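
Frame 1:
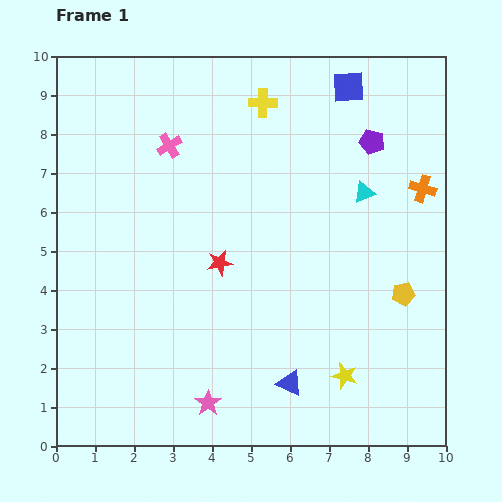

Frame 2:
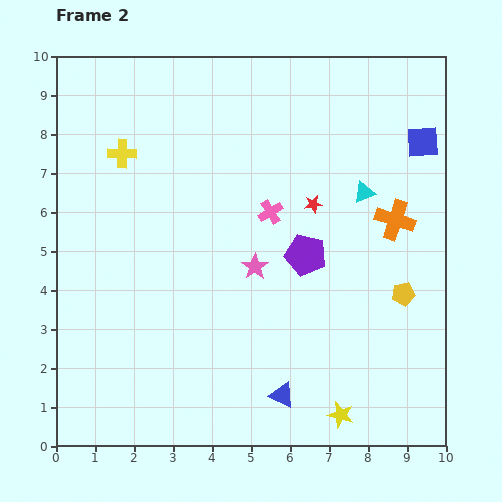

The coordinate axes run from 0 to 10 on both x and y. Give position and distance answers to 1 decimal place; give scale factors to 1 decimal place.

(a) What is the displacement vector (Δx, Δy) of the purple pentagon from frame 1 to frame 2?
(-1.7, -2.9)

The purple pentagon was at (8.1, 7.8) in frame 1 and (6.4, 4.9) in frame 2.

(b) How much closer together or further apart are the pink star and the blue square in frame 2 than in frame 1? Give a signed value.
-3.5

Distance in frame 1: 8.9. Distance in frame 2: 5.4.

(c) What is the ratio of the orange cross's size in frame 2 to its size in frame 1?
1.5×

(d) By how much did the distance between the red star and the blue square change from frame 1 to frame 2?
-2.4

Distance in frame 1: 5.6. Distance in frame 2: 3.2.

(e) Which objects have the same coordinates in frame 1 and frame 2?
the yellow pentagon, the cyan triangle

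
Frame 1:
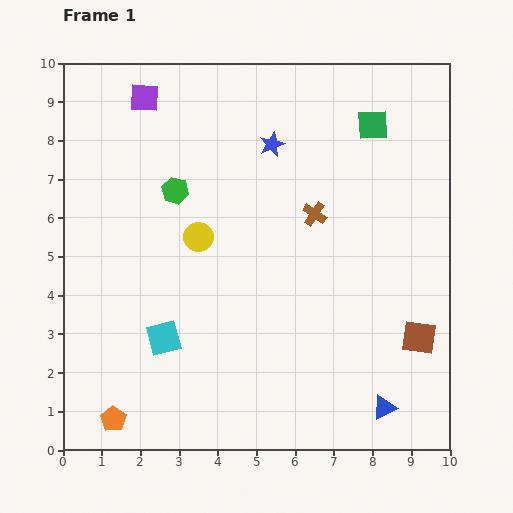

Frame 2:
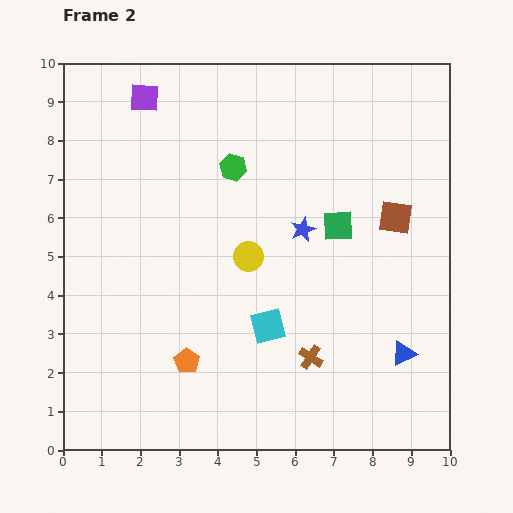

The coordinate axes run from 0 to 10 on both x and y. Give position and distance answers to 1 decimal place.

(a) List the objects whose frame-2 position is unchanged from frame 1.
the purple square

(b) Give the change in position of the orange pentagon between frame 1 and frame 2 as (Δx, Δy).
(1.9, 1.5)

The orange pentagon was at (1.3, 0.8) in frame 1 and (3.2, 2.3) in frame 2.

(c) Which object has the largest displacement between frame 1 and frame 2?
the brown cross

(moved 3.7; next 3.2)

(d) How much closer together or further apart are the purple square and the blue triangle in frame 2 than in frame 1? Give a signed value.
-0.7

Distance in frame 1: 10.1. Distance in frame 2: 9.4.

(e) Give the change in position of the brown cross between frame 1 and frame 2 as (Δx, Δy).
(-0.1, -3.7)

The brown cross was at (6.5, 6.1) in frame 1 and (6.4, 2.4) in frame 2.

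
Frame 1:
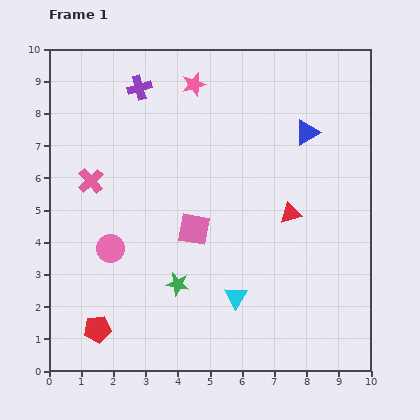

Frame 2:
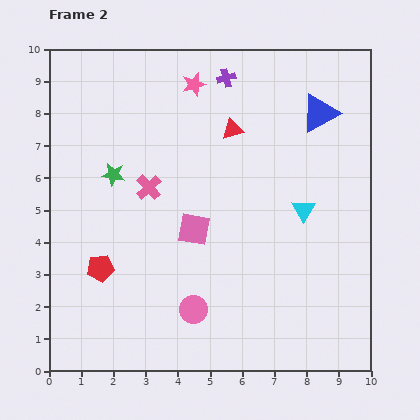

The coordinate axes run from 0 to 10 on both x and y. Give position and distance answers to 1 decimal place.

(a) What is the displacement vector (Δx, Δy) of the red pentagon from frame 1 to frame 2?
(0.1, 1.9)

The red pentagon was at (1.5, 1.3) in frame 1 and (1.6, 3.2) in frame 2.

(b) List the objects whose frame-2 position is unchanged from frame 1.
the pink square, the pink star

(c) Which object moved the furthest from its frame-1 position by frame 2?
the green star

(moved 3.9; next 3.4)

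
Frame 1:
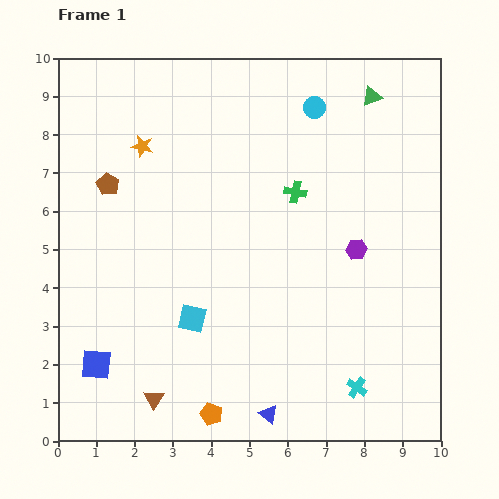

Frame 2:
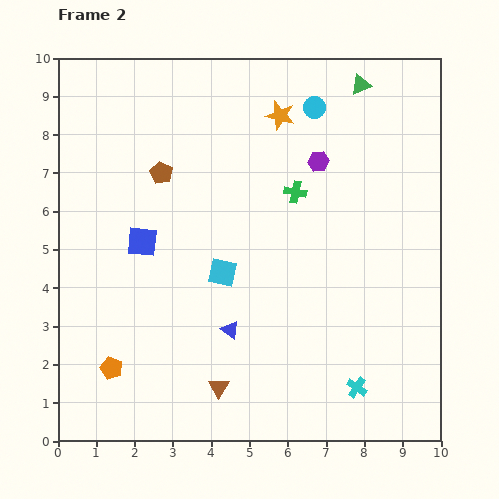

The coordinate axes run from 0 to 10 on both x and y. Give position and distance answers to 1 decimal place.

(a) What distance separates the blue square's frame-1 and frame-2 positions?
3.4

The blue square moved from (1.0, 2.0) to (2.2, 5.2), a distance of √(1.2² + 3.2²) ≈ 3.4.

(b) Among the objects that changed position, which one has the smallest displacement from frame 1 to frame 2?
the green triangle

(moved 0.4)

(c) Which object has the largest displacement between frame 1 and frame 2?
the orange star

(moved 3.7; next 3.4)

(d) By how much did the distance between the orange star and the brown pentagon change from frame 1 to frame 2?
+2.1

Distance in frame 1: 1.3. Distance in frame 2: 3.4.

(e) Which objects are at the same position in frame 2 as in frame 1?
the cyan cross, the green cross, the cyan circle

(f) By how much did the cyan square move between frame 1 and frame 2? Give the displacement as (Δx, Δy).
(0.8, 1.2)

The cyan square was at (3.5, 3.2) in frame 1 and (4.3, 4.4) in frame 2.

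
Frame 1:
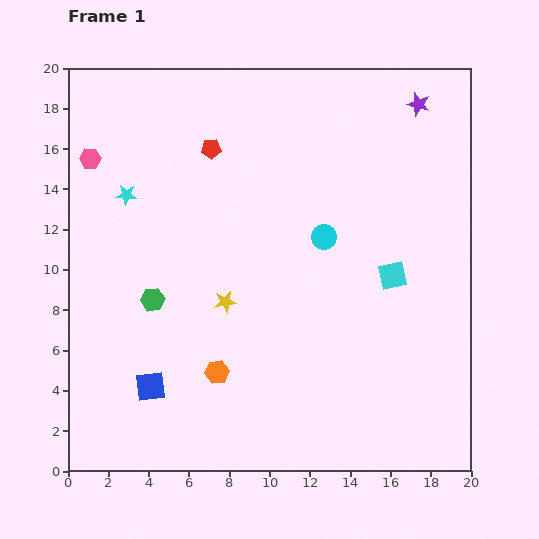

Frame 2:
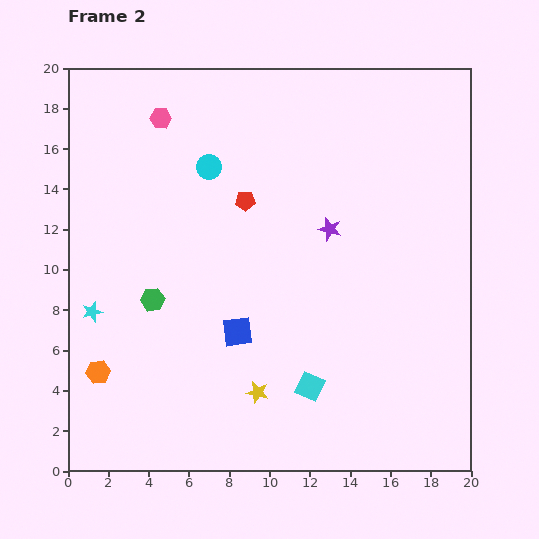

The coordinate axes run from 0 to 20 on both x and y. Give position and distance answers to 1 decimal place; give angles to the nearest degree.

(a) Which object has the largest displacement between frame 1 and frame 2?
the purple star

(moved 7.6; next 6.9)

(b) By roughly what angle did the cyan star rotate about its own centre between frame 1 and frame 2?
20° counter-clockwise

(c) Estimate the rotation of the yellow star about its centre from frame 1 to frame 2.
22° clockwise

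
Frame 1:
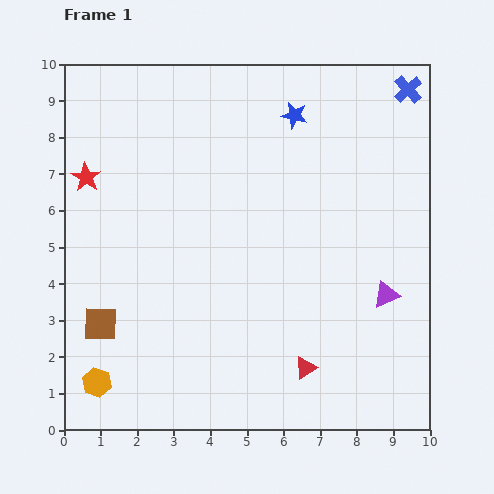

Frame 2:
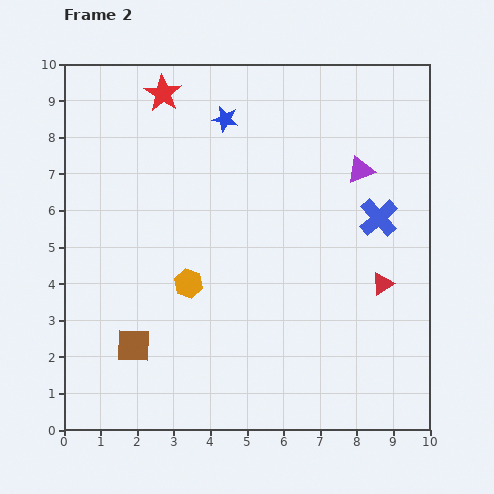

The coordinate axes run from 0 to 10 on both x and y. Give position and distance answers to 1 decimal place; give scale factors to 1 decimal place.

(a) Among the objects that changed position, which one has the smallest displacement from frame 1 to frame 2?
the brown square

(moved 1.1)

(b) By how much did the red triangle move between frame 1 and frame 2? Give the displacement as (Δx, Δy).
(2.1, 2.3)

The red triangle was at (6.6, 1.7) in frame 1 and (8.7, 4.0) in frame 2.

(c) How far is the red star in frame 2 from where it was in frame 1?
3.1

The red star moved from (0.6, 6.9) to (2.7, 9.2), a distance of √(2.1² + 2.3²) ≈ 3.1.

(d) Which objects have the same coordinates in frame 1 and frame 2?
none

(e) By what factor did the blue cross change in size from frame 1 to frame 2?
1.4×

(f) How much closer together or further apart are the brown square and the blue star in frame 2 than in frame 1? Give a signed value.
-1.1

Distance in frame 1: 7.8. Distance in frame 2: 6.7.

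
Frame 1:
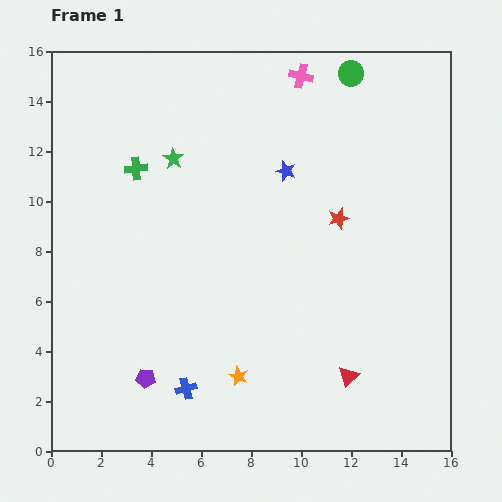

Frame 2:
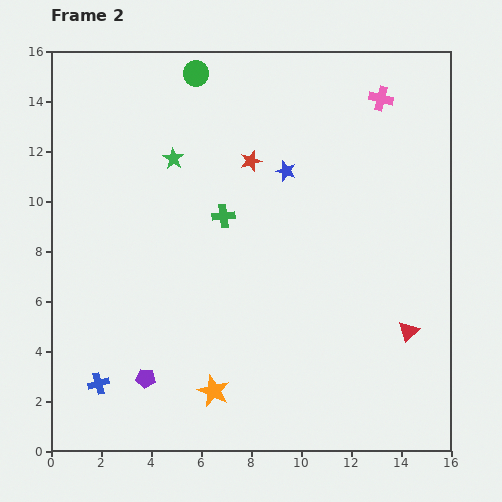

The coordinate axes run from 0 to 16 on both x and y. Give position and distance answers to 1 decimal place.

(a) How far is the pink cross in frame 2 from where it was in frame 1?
3.3

The pink cross moved from (10.0, 15.0) to (13.2, 14.1), a distance of √(3.2² + 0.9²) ≈ 3.3.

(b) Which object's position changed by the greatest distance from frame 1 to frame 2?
the green circle

(moved 6.2; next 4.2)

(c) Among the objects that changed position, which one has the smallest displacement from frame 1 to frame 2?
the orange star

(moved 1.2)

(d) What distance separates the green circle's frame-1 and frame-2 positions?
6.2

The green circle moved from (12.0, 15.1) to (5.8, 15.1), a distance of √(6.2² + 0.0²) ≈ 6.2.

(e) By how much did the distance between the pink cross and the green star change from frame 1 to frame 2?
+2.5

Distance in frame 1: 6.1. Distance in frame 2: 8.6.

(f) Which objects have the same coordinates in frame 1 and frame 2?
the purple pentagon, the green star, the blue star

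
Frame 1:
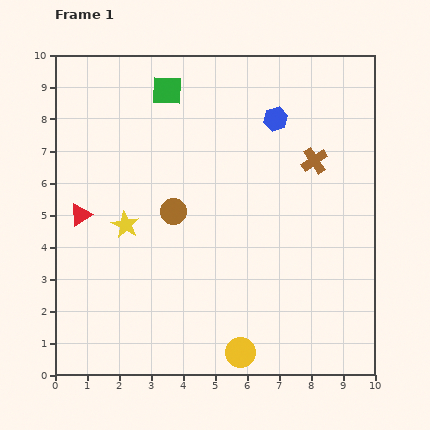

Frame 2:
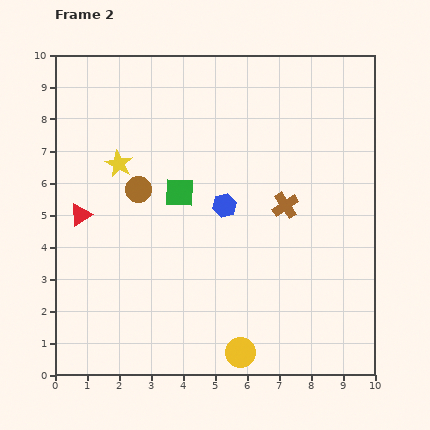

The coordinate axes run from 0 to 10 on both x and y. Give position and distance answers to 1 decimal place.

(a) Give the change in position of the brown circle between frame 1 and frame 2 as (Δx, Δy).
(-1.1, 0.7)

The brown circle was at (3.7, 5.1) in frame 1 and (2.6, 5.8) in frame 2.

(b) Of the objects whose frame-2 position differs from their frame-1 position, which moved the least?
the brown circle

(moved 1.3)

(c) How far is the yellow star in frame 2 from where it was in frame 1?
1.9

The yellow star moved from (2.2, 4.7) to (2.0, 6.6), a distance of √(0.2² + 1.9²) ≈ 1.9.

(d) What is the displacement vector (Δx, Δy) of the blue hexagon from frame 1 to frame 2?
(-1.6, -2.7)

The blue hexagon was at (6.9, 8.0) in frame 1 and (5.3, 5.3) in frame 2.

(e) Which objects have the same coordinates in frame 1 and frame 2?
the yellow circle, the red triangle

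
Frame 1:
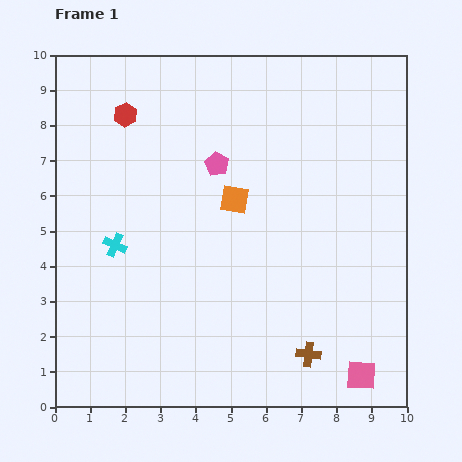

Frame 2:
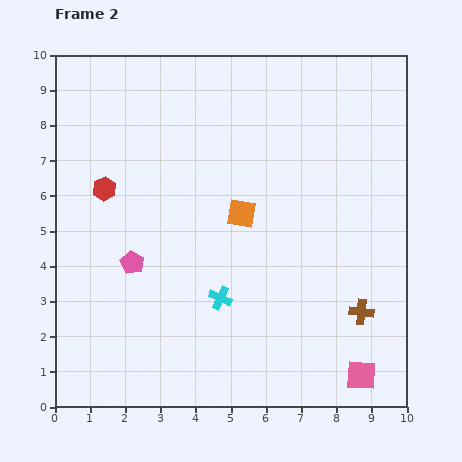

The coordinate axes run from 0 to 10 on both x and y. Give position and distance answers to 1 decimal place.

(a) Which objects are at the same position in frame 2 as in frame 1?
the pink square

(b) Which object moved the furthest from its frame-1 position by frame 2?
the pink pentagon

(moved 3.7; next 3.4)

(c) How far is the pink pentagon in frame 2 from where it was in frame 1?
3.7

The pink pentagon moved from (4.6, 6.9) to (2.2, 4.1), a distance of √(2.4² + 2.8²) ≈ 3.7.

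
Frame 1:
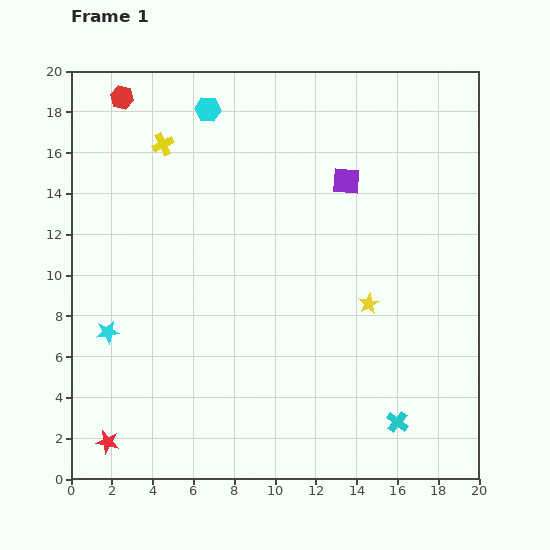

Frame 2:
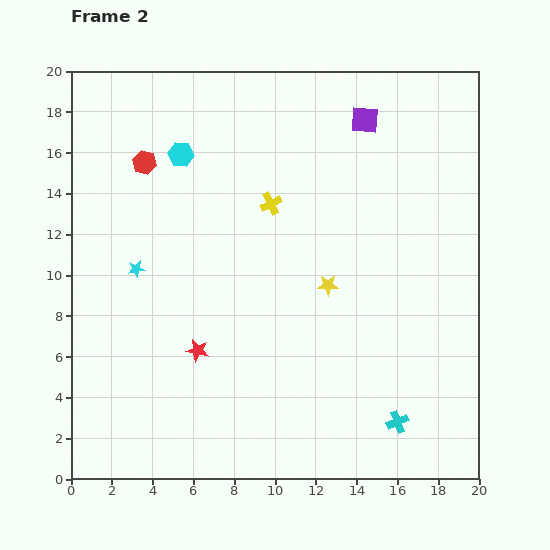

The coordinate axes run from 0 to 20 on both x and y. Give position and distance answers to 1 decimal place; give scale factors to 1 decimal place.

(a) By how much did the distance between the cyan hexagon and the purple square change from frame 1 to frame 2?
+1.6

Distance in frame 1: 7.6. Distance in frame 2: 9.2.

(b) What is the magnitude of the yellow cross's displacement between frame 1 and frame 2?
6.0

The yellow cross moved from (4.5, 16.4) to (9.8, 13.5), a distance of √(5.3² + 2.9²) ≈ 6.0.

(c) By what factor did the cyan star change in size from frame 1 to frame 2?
0.7×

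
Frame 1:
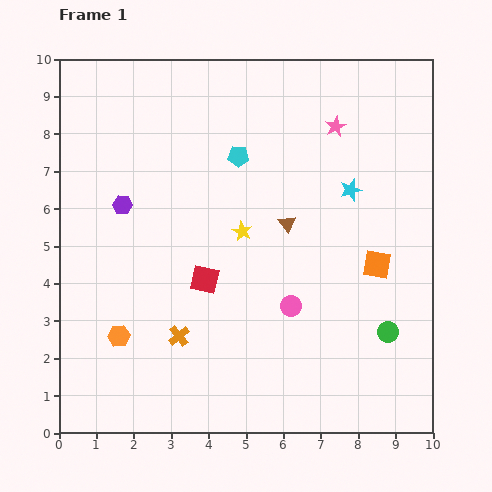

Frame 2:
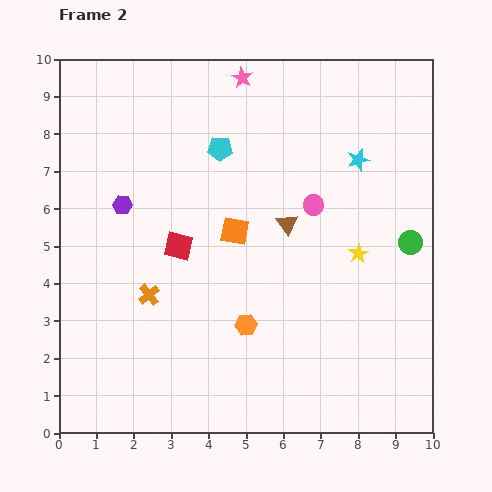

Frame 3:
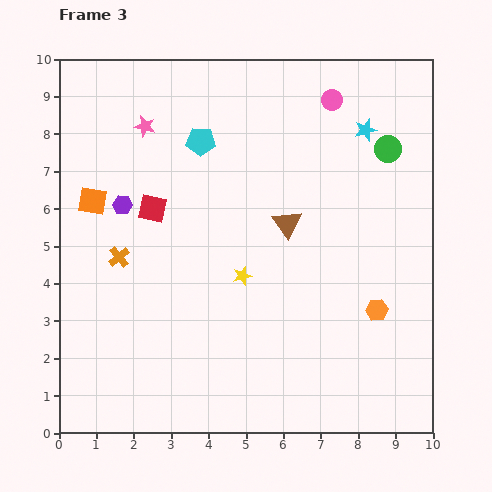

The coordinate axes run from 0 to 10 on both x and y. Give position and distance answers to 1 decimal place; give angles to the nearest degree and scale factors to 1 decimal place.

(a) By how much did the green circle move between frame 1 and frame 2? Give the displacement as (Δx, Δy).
(0.6, 2.4)

The green circle was at (8.8, 2.7) in frame 1 and (9.4, 5.1) in frame 2.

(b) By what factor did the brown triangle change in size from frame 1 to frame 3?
1.7×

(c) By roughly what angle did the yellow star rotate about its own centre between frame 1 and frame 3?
30° clockwise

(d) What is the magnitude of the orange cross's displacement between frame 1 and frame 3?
2.6

The orange cross moved from (3.2, 2.6) to (1.6, 4.7), a distance of √(1.6² + 2.1²) ≈ 2.6.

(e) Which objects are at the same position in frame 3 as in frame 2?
the brown triangle, the purple hexagon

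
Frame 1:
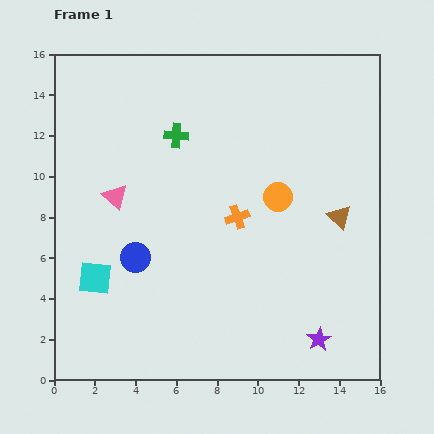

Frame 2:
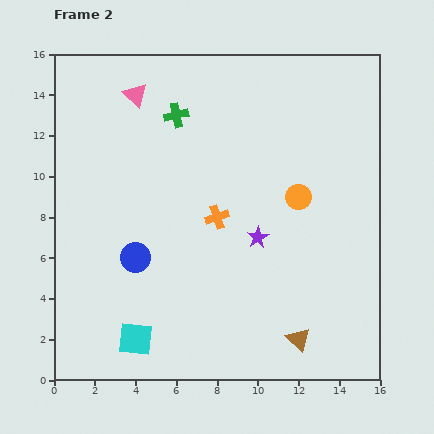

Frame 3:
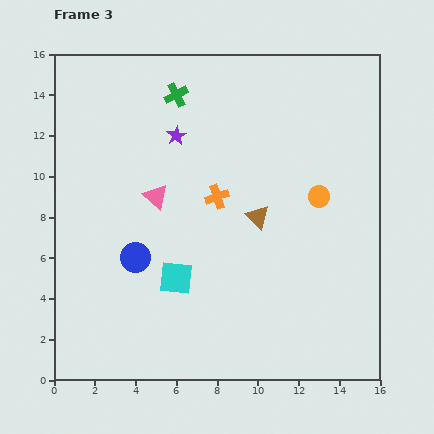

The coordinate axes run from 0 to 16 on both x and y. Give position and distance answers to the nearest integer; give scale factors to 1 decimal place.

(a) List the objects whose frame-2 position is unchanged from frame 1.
the blue circle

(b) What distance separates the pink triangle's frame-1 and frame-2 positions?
5

The pink triangle moved from (3, 9) to (4, 14), a distance of √(1² + 5²) ≈ 5.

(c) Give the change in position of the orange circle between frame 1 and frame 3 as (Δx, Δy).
(2, 0)

The orange circle was at (11, 9) in frame 1 and (13, 9) in frame 3.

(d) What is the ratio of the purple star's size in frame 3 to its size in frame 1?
0.8×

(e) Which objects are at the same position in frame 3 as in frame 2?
the blue circle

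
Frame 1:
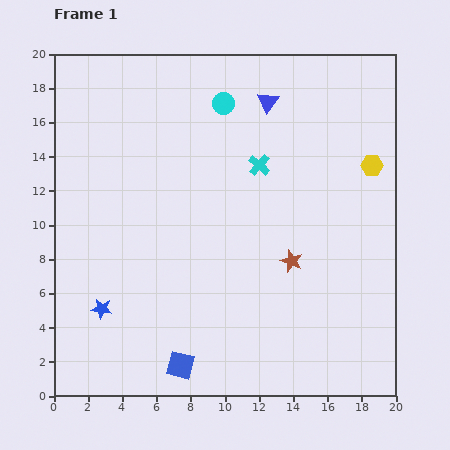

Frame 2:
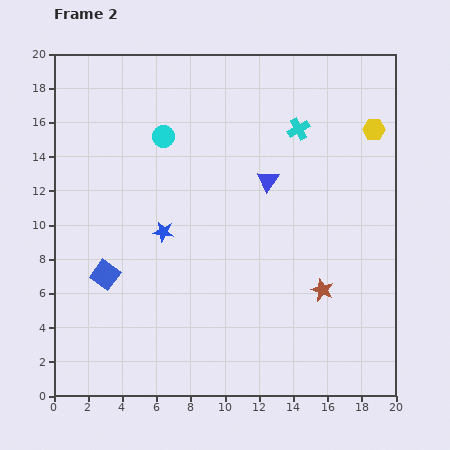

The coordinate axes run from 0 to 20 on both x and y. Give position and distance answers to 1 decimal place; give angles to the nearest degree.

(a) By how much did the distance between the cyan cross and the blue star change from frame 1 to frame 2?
-2.6

Distance in frame 1: 12.5. Distance in frame 2: 9.9.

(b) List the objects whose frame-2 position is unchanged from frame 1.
none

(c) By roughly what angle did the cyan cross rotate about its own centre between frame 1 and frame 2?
20° clockwise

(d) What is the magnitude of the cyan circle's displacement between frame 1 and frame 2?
4.0

The cyan circle moved from (9.9, 17.1) to (6.4, 15.2), a distance of √(3.5² + 1.9²) ≈ 4.0.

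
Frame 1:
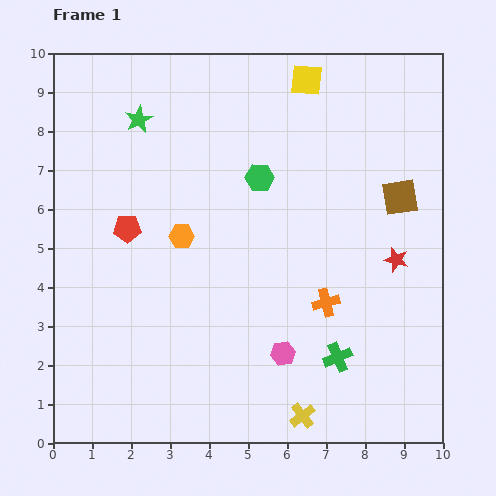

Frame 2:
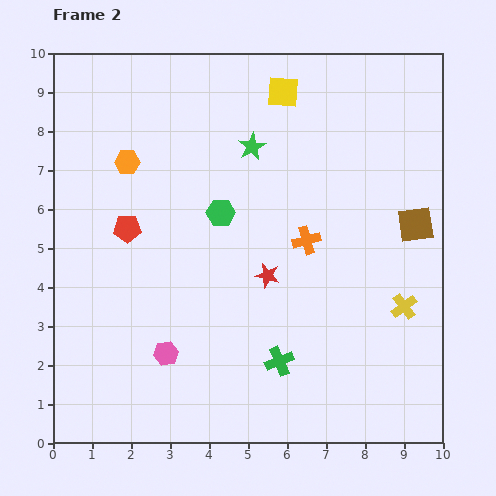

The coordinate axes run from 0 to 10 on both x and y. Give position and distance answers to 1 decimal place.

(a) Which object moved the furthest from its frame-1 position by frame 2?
the yellow cross

(moved 3.8; next 3.3)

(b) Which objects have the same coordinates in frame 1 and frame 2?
the red pentagon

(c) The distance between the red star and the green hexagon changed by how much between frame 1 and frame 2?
-2.1

Distance in frame 1: 4.1. Distance in frame 2: 2.0.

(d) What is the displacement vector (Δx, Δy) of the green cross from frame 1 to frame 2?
(-1.5, -0.1)

The green cross was at (7.3, 2.2) in frame 1 and (5.8, 2.1) in frame 2.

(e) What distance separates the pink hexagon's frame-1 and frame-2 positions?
3.0

The pink hexagon moved from (5.9, 2.3) to (2.9, 2.3), a distance of √(3.0² + 0.0²) ≈ 3.0.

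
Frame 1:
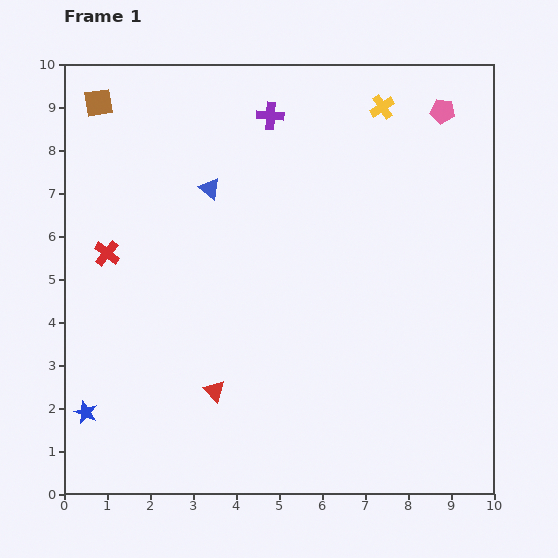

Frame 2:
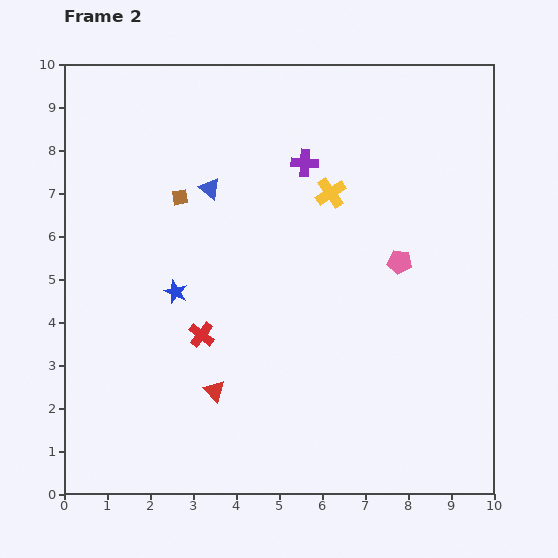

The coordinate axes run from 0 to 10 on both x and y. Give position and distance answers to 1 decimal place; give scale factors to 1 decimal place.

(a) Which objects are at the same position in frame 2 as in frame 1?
the blue triangle, the red triangle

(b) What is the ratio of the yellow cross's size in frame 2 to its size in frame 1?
1.3×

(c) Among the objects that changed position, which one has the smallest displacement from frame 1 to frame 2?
the purple cross

(moved 1.4)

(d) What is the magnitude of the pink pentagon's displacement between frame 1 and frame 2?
3.6

The pink pentagon moved from (8.8, 8.9) to (7.8, 5.4), a distance of √(1.0² + 3.5²) ≈ 3.6.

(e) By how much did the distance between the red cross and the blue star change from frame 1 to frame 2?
-2.5

Distance in frame 1: 3.7. Distance in frame 2: 1.2.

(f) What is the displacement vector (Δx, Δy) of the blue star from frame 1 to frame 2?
(2.1, 2.8)

The blue star was at (0.5, 1.9) in frame 1 and (2.6, 4.7) in frame 2.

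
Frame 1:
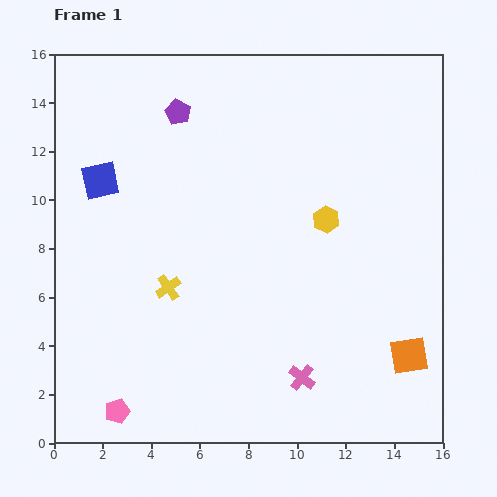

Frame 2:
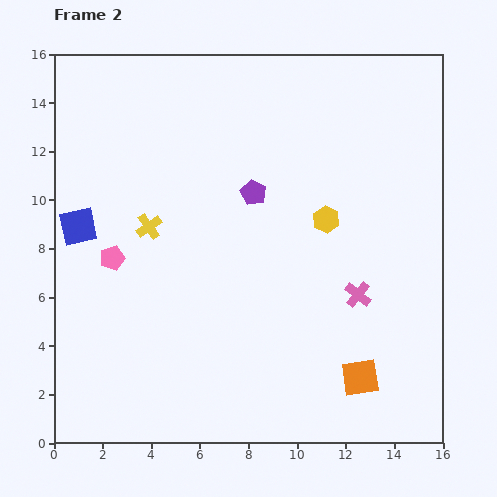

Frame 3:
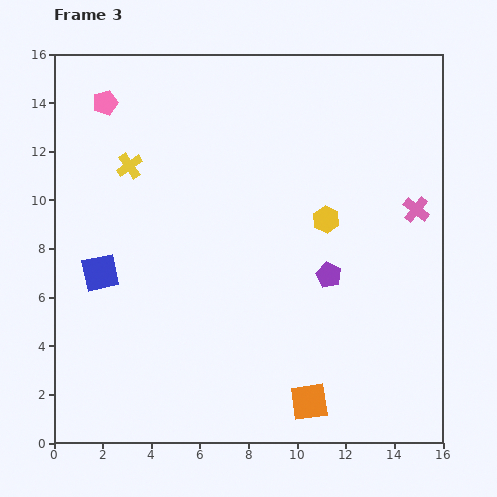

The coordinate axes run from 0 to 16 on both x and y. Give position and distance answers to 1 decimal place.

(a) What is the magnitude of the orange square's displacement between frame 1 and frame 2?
2.2

The orange square moved from (14.6, 3.6) to (12.6, 2.7), a distance of √(2.0² + 0.9²) ≈ 2.2.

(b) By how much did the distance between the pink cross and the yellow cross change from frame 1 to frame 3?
+5.3

Distance in frame 1: 6.6. Distance in frame 3: 11.9.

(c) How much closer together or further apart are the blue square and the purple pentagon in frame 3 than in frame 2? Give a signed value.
+2.1

Distance in frame 2: 7.3. Distance in frame 3: 9.4.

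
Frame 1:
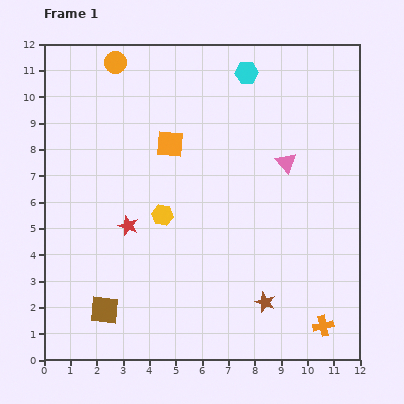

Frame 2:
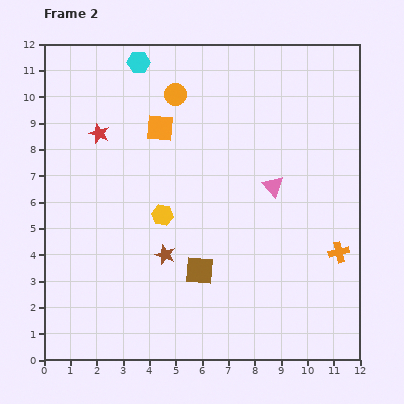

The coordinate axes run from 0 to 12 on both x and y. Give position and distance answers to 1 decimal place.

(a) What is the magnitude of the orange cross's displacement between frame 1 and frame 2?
2.9

The orange cross moved from (10.6, 1.3) to (11.2, 4.1), a distance of √(0.6² + 2.8²) ≈ 2.9.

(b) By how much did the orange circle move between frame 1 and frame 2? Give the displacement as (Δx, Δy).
(2.3, -1.2)

The orange circle was at (2.7, 11.3) in frame 1 and (5.0, 10.1) in frame 2.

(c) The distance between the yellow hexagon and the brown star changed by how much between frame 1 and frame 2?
-3.6

Distance in frame 1: 5.1. Distance in frame 2: 1.5.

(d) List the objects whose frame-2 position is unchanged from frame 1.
the yellow hexagon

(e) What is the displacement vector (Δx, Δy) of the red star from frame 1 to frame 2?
(-1.1, 3.5)

The red star was at (3.2, 5.1) in frame 1 and (2.1, 8.6) in frame 2.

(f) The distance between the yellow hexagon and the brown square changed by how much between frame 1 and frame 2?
-1.7

Distance in frame 1: 4.2. Distance in frame 2: 2.5.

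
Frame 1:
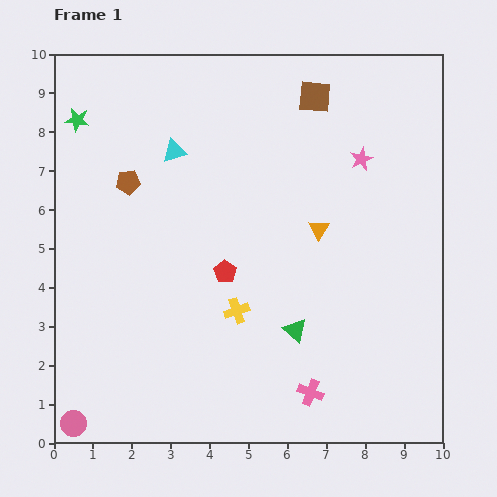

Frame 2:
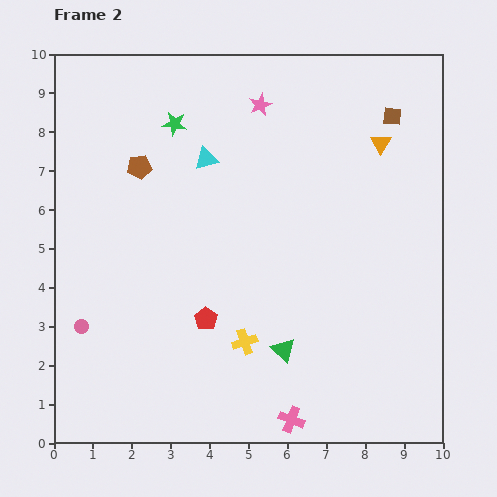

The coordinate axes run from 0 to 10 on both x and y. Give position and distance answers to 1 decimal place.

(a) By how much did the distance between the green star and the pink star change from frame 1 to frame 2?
-5.1

Distance in frame 1: 7.4. Distance in frame 2: 2.3.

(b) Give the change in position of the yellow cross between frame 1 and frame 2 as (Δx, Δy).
(0.2, -0.8)

The yellow cross was at (4.7, 3.4) in frame 1 and (4.9, 2.6) in frame 2.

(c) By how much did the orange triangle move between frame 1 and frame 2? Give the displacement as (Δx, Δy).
(1.6, 2.2)

The orange triangle was at (6.8, 5.5) in frame 1 and (8.4, 7.7) in frame 2.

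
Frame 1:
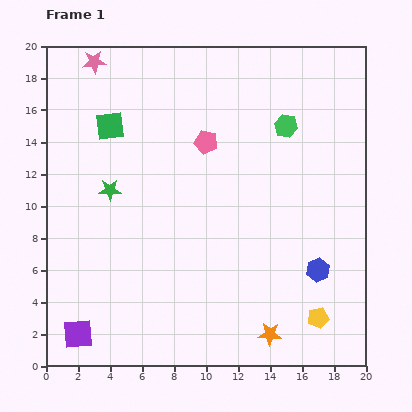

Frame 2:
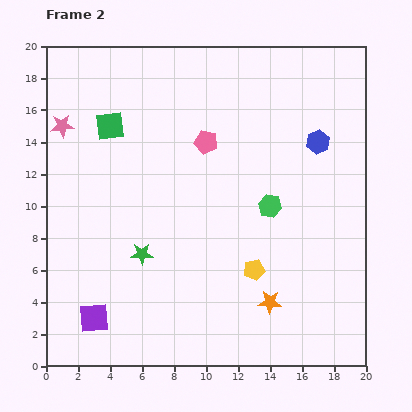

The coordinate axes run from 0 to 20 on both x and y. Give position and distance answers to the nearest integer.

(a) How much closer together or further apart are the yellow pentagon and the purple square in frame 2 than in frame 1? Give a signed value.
-5

Distance in frame 1: 15. Distance in frame 2: 10.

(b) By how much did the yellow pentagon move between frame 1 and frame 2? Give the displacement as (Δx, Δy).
(-4, 3)

The yellow pentagon was at (17, 3) in frame 1 and (13, 6) in frame 2.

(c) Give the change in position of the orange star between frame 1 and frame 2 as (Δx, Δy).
(0, 2)

The orange star was at (14, 2) in frame 1 and (14, 4) in frame 2.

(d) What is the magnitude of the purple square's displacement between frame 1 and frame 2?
1

The purple square moved from (2, 2) to (3, 3), a distance of √(1² + 1²) ≈ 1.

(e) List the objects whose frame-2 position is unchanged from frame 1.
the green square, the pink pentagon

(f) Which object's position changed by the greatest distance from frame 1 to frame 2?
the blue hexagon

(moved 8; next 5)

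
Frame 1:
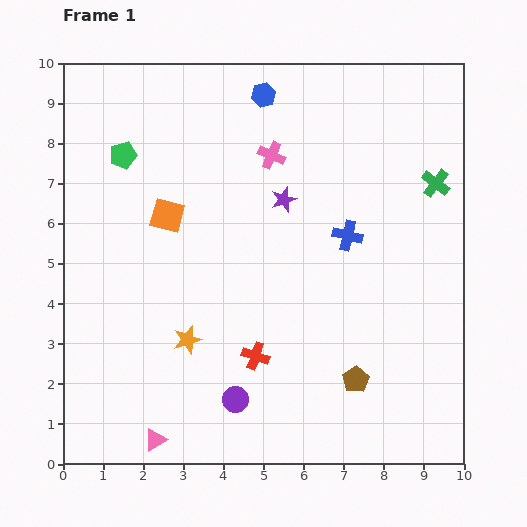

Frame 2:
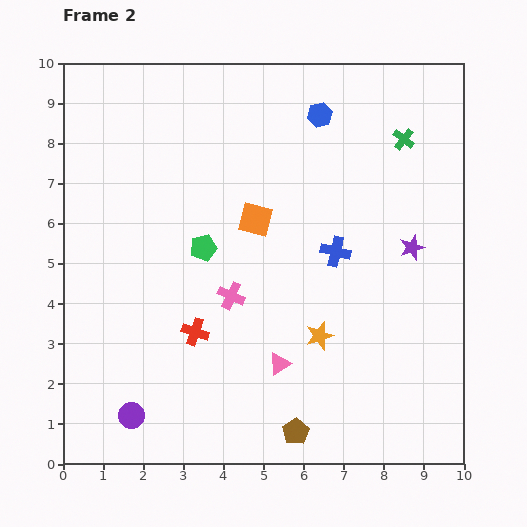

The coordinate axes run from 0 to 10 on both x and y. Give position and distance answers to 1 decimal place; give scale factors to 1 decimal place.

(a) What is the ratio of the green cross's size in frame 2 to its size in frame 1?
0.8×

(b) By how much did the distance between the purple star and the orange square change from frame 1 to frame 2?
+1.1

Distance in frame 1: 2.9. Distance in frame 2: 4.0.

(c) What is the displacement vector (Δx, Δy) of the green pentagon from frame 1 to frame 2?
(2.0, -2.3)

The green pentagon was at (1.5, 7.7) in frame 1 and (3.5, 5.4) in frame 2.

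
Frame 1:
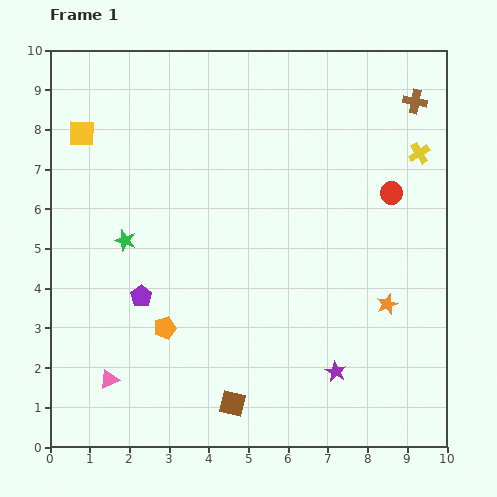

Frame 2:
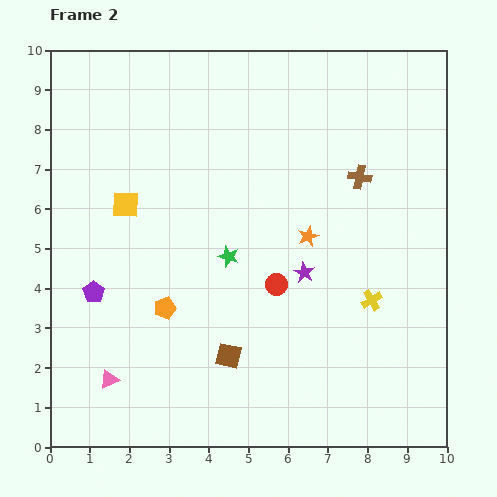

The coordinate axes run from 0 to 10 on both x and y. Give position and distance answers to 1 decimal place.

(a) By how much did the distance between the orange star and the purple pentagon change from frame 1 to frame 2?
-0.6

Distance in frame 1: 6.2. Distance in frame 2: 5.6.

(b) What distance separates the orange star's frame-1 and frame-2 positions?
2.6

The orange star moved from (8.5, 3.6) to (6.5, 5.3), a distance of √(2.0² + 1.7²) ≈ 2.6.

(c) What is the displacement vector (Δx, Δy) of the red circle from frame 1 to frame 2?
(-2.9, -2.3)

The red circle was at (8.6, 6.4) in frame 1 and (5.7, 4.1) in frame 2.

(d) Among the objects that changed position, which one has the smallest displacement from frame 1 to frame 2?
the orange pentagon

(moved 0.5)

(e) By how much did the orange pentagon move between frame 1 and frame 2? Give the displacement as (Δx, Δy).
(0.0, 0.5)

The orange pentagon was at (2.9, 3.0) in frame 1 and (2.9, 3.5) in frame 2.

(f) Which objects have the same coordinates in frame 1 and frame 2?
the pink triangle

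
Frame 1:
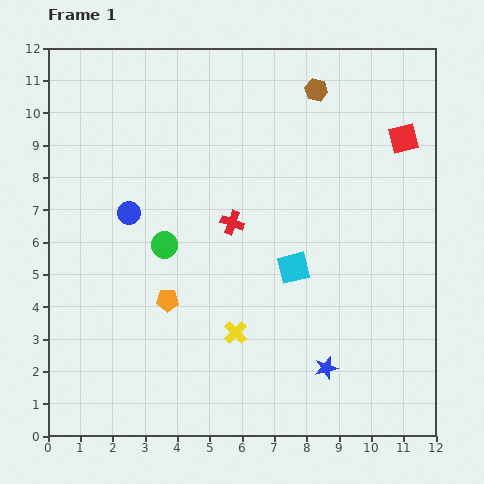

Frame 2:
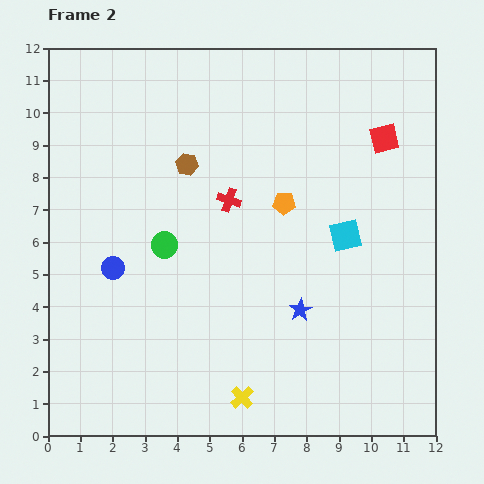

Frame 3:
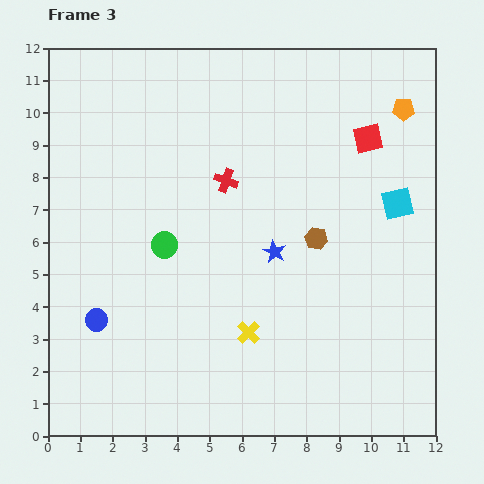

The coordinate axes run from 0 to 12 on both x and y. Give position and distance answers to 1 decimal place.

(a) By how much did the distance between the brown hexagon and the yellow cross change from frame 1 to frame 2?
-0.5

Distance in frame 1: 7.9. Distance in frame 2: 7.4.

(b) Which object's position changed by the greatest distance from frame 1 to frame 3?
the orange pentagon

(moved 9.4; next 4.6)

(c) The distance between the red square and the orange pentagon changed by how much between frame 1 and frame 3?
-7.4

Distance in frame 1: 8.8. Distance in frame 3: 1.4.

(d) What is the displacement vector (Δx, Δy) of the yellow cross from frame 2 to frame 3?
(0.2, 2.0)

The yellow cross was at (6.0, 1.2) in frame 2 and (6.2, 3.2) in frame 3.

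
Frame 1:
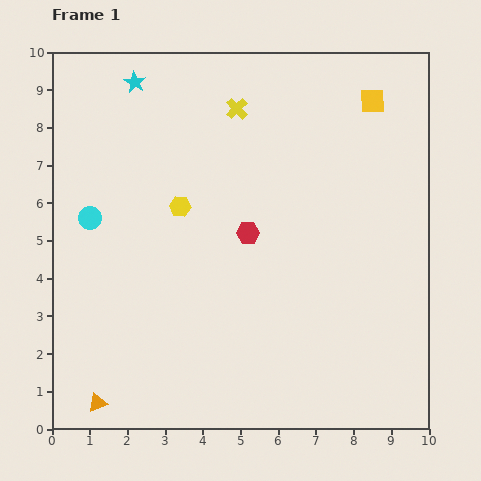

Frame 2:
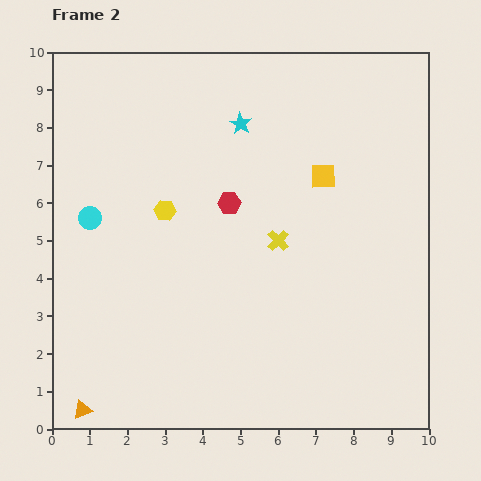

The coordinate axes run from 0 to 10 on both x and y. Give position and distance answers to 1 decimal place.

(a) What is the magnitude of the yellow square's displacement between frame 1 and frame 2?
2.4

The yellow square moved from (8.5, 8.7) to (7.2, 6.7), a distance of √(1.3² + 2.0²) ≈ 2.4.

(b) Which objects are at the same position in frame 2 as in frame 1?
the cyan circle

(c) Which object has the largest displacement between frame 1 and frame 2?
the yellow cross

(moved 3.7; next 3.0)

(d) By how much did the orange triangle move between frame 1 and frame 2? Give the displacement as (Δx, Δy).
(-0.4, -0.2)

The orange triangle was at (1.2, 0.7) in frame 1 and (0.8, 0.5) in frame 2.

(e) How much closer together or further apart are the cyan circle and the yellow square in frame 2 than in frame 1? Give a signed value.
-1.8

Distance in frame 1: 8.1. Distance in frame 2: 6.3.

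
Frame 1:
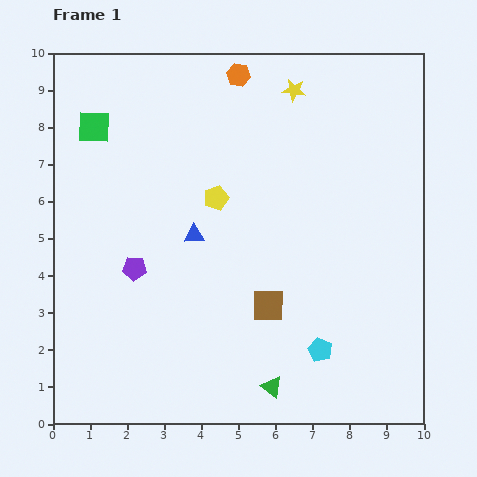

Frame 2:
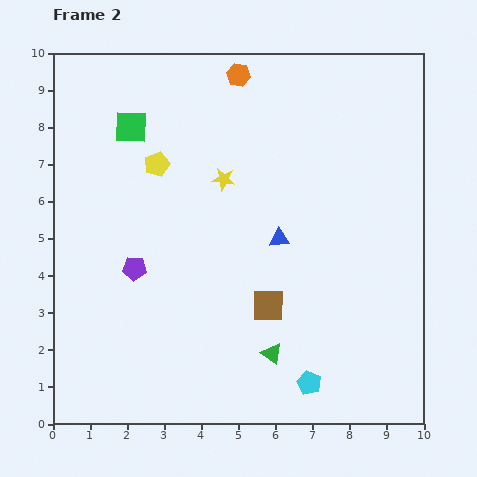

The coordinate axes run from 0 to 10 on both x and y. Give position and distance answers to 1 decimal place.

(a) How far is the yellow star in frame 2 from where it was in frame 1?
3.1

The yellow star moved from (6.5, 9.0) to (4.6, 6.6), a distance of √(1.9² + 2.4²) ≈ 3.1.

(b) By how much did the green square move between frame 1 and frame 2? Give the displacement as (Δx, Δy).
(1.0, 0.0)

The green square was at (1.1, 8.0) in frame 1 and (2.1, 8.0) in frame 2.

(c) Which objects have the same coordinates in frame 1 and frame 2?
the purple pentagon, the brown square, the orange hexagon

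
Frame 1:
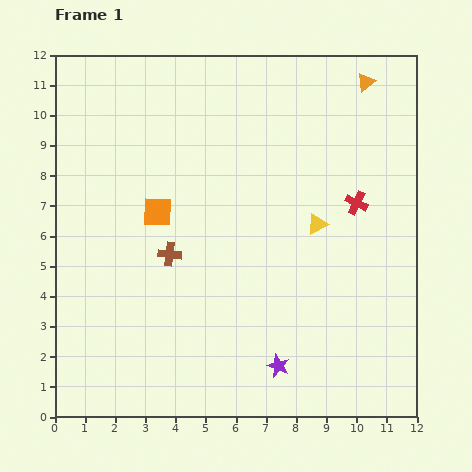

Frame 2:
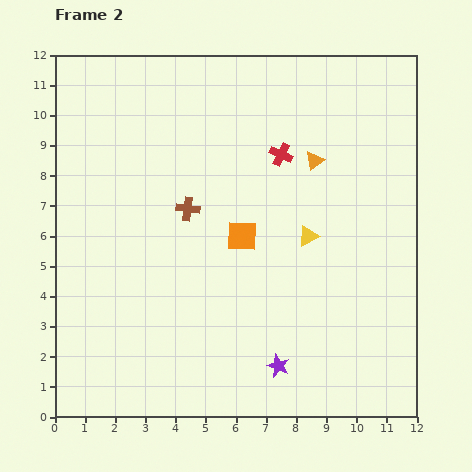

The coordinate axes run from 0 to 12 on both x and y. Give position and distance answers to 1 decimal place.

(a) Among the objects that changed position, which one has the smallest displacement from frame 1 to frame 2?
the yellow triangle

(moved 0.5)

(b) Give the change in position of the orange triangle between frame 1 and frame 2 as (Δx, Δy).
(-1.7, -2.6)

The orange triangle was at (10.3, 11.1) in frame 1 and (8.6, 8.5) in frame 2.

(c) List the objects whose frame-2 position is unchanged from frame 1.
the purple star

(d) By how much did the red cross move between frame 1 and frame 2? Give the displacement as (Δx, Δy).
(-2.5, 1.6)

The red cross was at (10.0, 7.1) in frame 1 and (7.5, 8.7) in frame 2.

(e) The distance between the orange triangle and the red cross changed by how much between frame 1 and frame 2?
-2.9

Distance in frame 1: 4.0. Distance in frame 2: 1.1.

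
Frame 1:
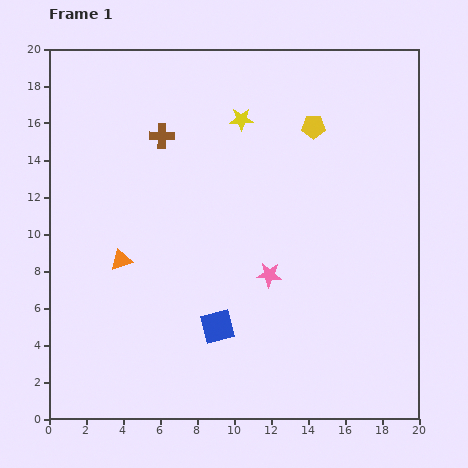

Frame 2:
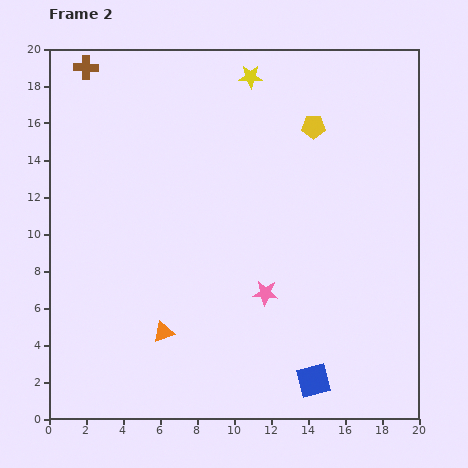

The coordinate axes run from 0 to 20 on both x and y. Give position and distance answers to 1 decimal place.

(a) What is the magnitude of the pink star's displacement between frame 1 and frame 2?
1.0

The pink star moved from (11.9, 7.8) to (11.7, 6.8), a distance of √(0.2² + 1.0²) ≈ 1.0.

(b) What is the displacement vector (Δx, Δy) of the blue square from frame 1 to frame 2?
(5.2, -2.9)

The blue square was at (9.1, 5.0) in frame 1 and (14.3, 2.1) in frame 2.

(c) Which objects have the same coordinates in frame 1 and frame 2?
the yellow pentagon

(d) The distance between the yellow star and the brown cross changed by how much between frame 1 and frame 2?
+4.5

Distance in frame 1: 4.4. Distance in frame 2: 8.9.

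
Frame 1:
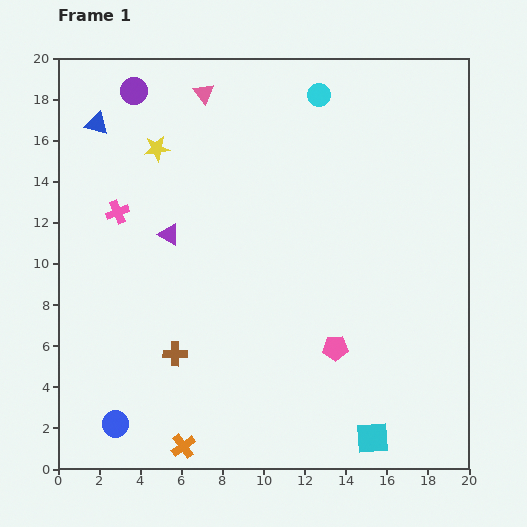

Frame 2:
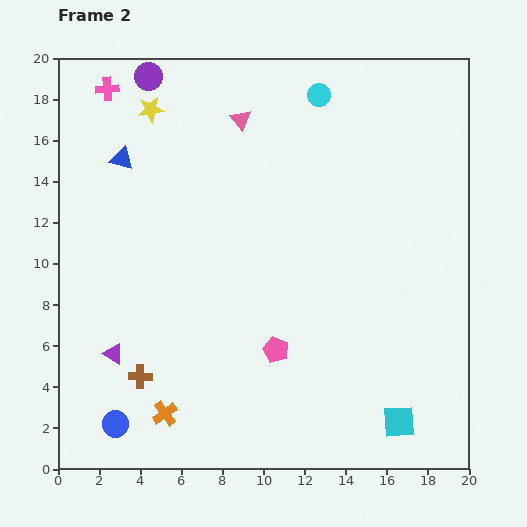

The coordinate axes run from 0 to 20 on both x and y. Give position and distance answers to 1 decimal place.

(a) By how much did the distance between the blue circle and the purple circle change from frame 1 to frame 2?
+0.8

Distance in frame 1: 16.2. Distance in frame 2: 17.0.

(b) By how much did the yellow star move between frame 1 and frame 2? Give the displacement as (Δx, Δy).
(-0.3, 1.9)

The yellow star was at (4.8, 15.6) in frame 1 and (4.5, 17.5) in frame 2.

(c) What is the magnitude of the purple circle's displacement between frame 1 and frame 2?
1.0

The purple circle moved from (3.7, 18.4) to (4.4, 19.1), a distance of √(0.7² + 0.7²) ≈ 1.0.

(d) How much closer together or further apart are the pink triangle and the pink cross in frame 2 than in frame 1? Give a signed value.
-0.5

Distance in frame 1: 7.2. Distance in frame 2: 6.7.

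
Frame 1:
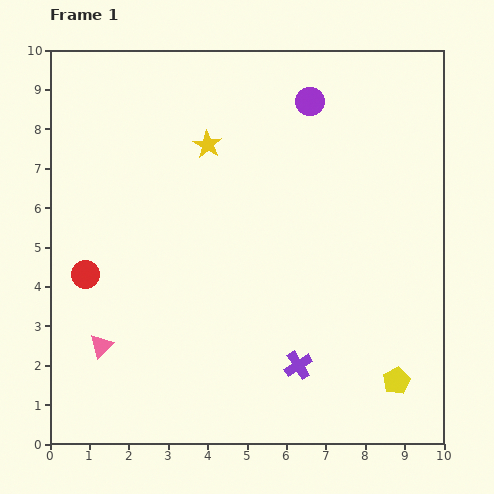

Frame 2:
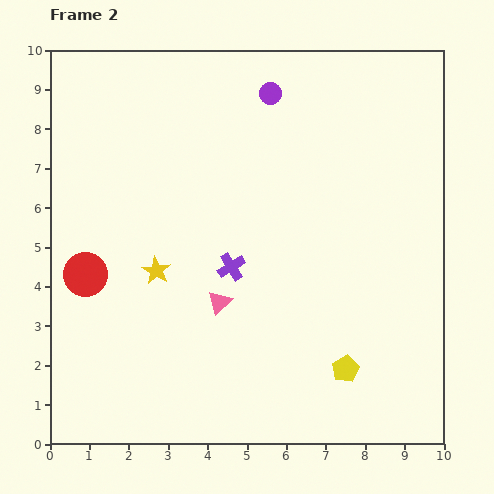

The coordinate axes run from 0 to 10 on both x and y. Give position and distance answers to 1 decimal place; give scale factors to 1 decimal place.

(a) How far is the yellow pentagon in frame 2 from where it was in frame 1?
1.3

The yellow pentagon moved from (8.8, 1.6) to (7.5, 1.9), a distance of √(1.3² + 0.3²) ≈ 1.3.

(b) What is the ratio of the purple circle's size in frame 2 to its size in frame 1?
0.8×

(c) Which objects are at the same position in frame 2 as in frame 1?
the red circle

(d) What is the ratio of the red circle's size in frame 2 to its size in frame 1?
1.6×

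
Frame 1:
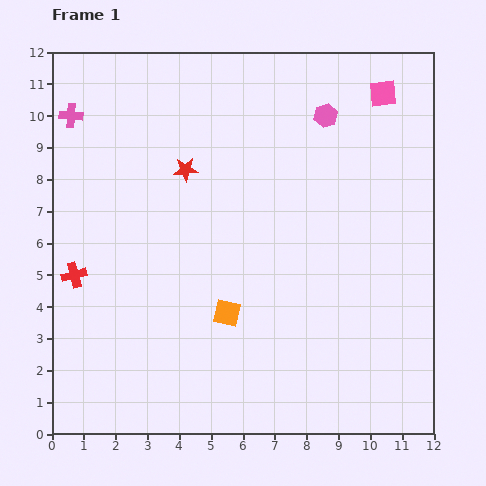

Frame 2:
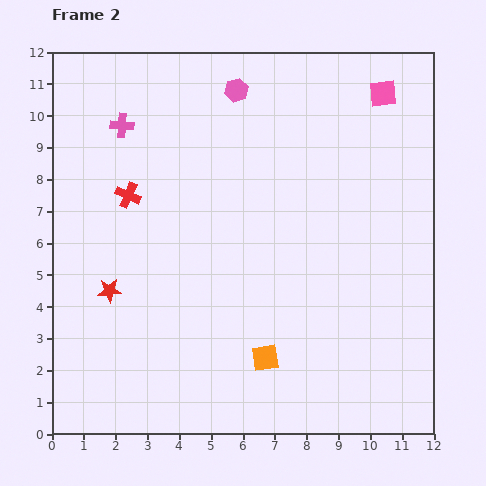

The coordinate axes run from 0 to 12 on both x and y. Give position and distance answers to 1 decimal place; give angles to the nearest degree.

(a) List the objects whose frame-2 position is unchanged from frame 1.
the pink square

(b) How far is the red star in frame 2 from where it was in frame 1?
4.5

The red star moved from (4.2, 8.3) to (1.8, 4.5), a distance of √(2.4² + 3.8²) ≈ 4.5.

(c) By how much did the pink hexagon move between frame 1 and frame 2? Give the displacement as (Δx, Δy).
(-2.8, 0.8)

The pink hexagon was at (8.6, 10.0) in frame 1 and (5.8, 10.8) in frame 2.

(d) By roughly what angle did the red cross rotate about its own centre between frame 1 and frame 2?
38° clockwise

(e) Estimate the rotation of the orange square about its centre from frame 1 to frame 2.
23° counter-clockwise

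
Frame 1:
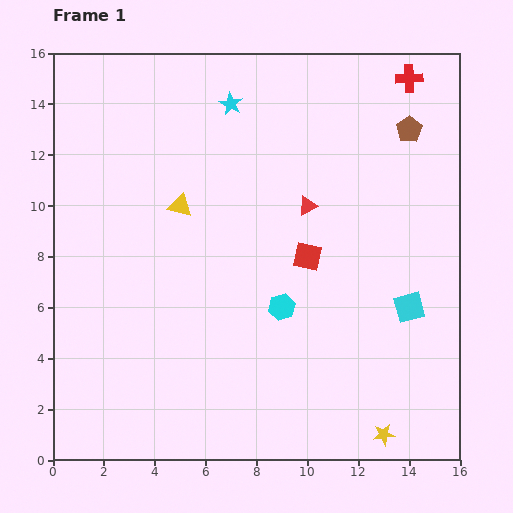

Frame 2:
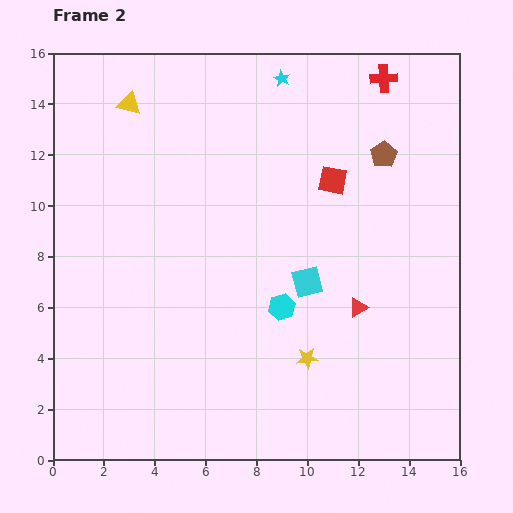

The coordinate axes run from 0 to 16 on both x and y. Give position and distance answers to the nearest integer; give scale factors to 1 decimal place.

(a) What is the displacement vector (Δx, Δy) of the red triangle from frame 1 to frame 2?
(2, -4)

The red triangle was at (10, 10) in frame 1 and (12, 6) in frame 2.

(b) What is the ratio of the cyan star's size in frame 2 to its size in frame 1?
0.7×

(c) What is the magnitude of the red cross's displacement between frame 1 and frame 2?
1

The red cross moved from (14, 15) to (13, 15), a distance of √(1² + 0²) ≈ 1.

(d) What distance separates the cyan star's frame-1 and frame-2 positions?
2

The cyan star moved from (7, 14) to (9, 15), a distance of √(2² + 1²) ≈ 2.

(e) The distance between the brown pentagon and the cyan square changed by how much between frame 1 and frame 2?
-1

Distance in frame 1: 7. Distance in frame 2: 6.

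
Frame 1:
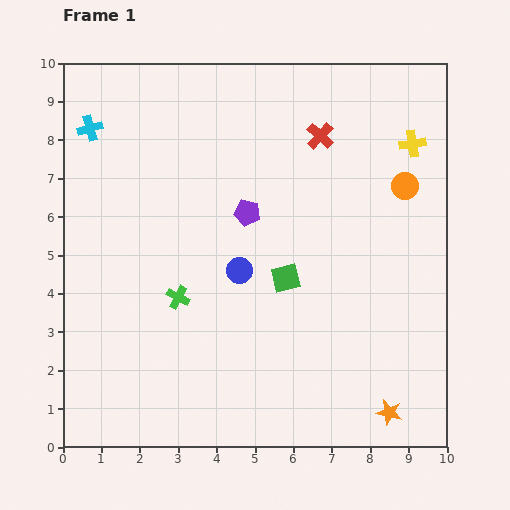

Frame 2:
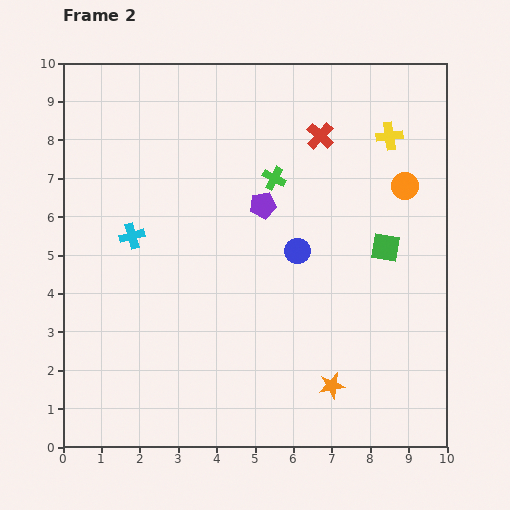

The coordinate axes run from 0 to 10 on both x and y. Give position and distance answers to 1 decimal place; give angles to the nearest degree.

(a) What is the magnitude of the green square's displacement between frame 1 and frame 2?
2.7

The green square moved from (5.8, 4.4) to (8.4, 5.2), a distance of √(2.6² + 0.8²) ≈ 2.7.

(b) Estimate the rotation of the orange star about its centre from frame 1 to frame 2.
24° counter-clockwise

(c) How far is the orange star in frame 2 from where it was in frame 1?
1.7

The orange star moved from (8.5, 0.9) to (7.0, 1.6), a distance of √(1.5² + 0.7²) ≈ 1.7.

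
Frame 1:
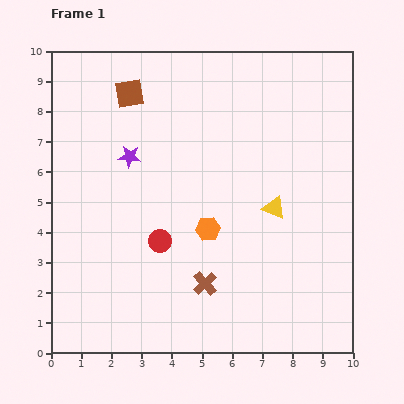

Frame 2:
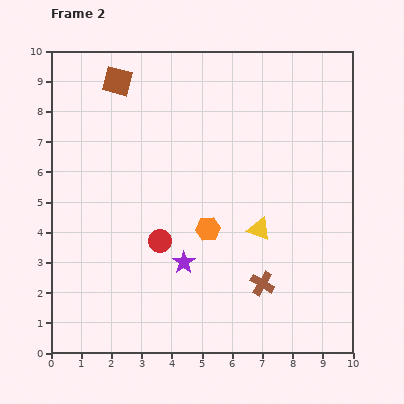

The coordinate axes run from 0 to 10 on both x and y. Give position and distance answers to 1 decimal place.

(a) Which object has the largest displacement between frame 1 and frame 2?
the purple star

(moved 3.9; next 1.9)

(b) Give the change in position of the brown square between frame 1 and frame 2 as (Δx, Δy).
(-0.4, 0.4)

The brown square was at (2.6, 8.6) in frame 1 and (2.2, 9.0) in frame 2.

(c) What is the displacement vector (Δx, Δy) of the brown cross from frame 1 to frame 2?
(1.9, 0.0)

The brown cross was at (5.1, 2.3) in frame 1 and (7.0, 2.3) in frame 2.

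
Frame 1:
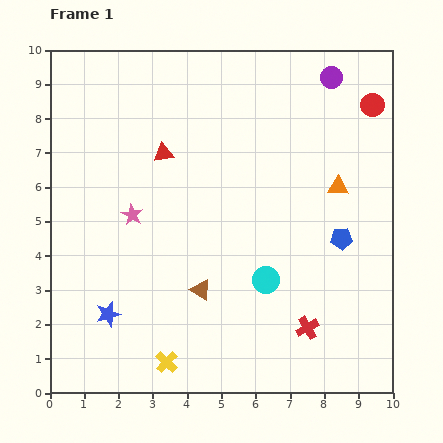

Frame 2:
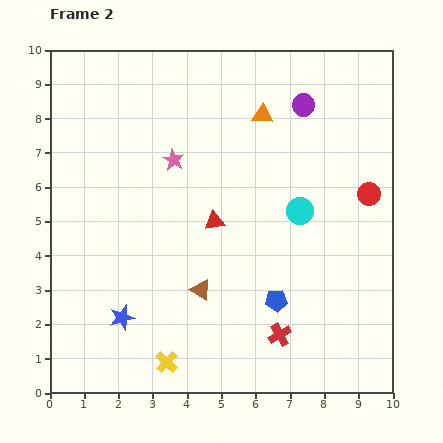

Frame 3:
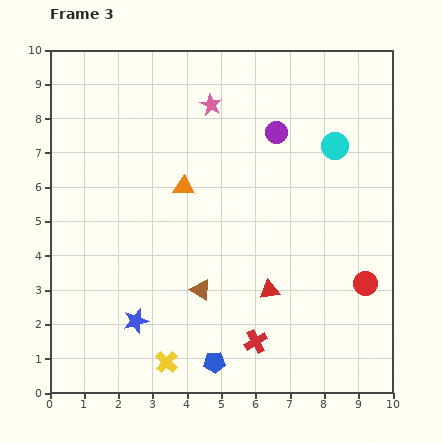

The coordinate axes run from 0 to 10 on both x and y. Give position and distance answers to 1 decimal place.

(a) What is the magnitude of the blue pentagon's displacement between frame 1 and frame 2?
2.6

The blue pentagon moved from (8.5, 4.5) to (6.6, 2.7), a distance of √(1.9² + 1.8²) ≈ 2.6.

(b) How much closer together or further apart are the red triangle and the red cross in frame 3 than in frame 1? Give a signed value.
-5.0

Distance in frame 1: 6.6. Distance in frame 3: 1.6.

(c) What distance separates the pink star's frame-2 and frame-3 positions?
1.9

The pink star moved from (3.6, 6.8) to (4.7, 8.4), a distance of √(1.1² + 1.6²) ≈ 1.9.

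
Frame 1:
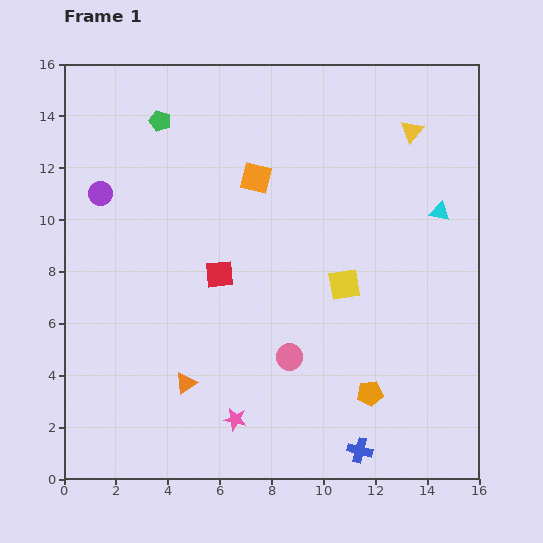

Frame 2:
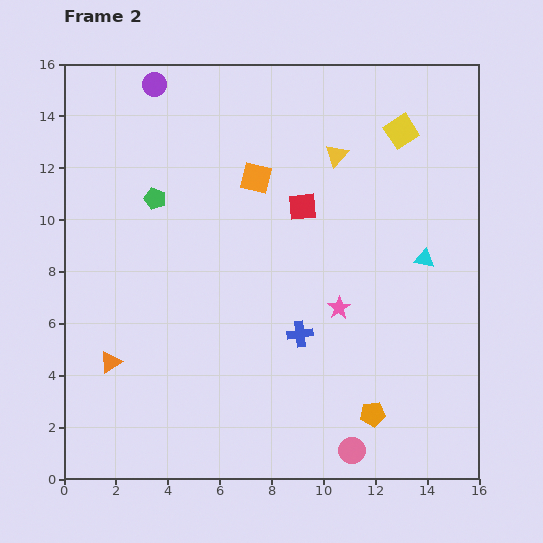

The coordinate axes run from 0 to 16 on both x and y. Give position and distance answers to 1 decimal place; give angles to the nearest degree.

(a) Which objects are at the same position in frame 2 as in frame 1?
the orange square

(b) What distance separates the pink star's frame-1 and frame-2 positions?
5.9

The pink star moved from (6.6, 2.3) to (10.6, 6.6), a distance of √(4.0² + 4.3²) ≈ 5.9.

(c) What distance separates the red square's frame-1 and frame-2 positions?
4.1

The red square moved from (6.0, 7.9) to (9.2, 10.5), a distance of √(3.2² + 2.6²) ≈ 4.1.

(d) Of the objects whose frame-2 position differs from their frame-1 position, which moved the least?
the orange pentagon

(moved 0.8)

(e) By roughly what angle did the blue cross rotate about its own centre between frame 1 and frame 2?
22° counter-clockwise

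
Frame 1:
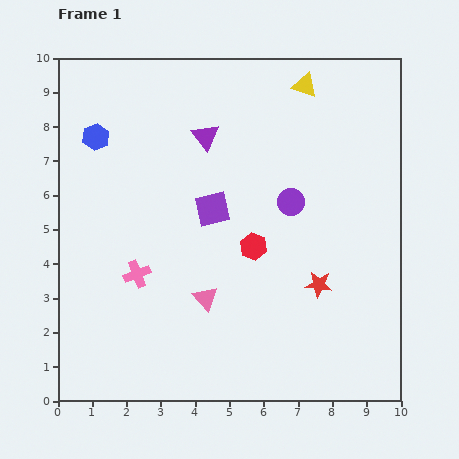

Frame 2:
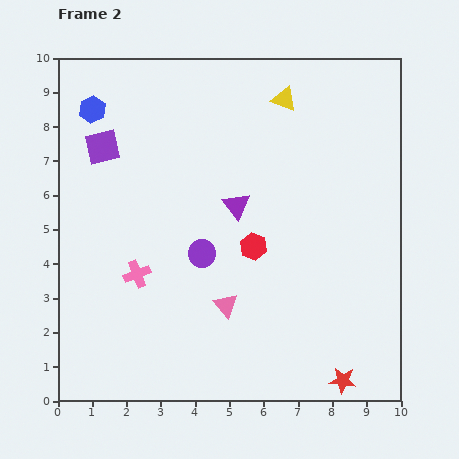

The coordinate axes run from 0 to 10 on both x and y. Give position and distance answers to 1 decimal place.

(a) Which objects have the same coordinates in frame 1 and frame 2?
the red hexagon, the pink cross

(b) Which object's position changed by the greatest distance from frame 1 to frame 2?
the purple square

(moved 3.7; next 3.0)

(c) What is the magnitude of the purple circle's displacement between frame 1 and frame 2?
3.0

The purple circle moved from (6.8, 5.8) to (4.2, 4.3), a distance of √(2.6² + 1.5²) ≈ 3.0.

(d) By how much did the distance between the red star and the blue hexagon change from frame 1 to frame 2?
+3.0

Distance in frame 1: 7.8. Distance in frame 2: 10.8.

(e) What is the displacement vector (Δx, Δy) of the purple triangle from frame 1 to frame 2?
(0.9, -2.0)

The purple triangle was at (4.3, 7.7) in frame 1 and (5.2, 5.7) in frame 2.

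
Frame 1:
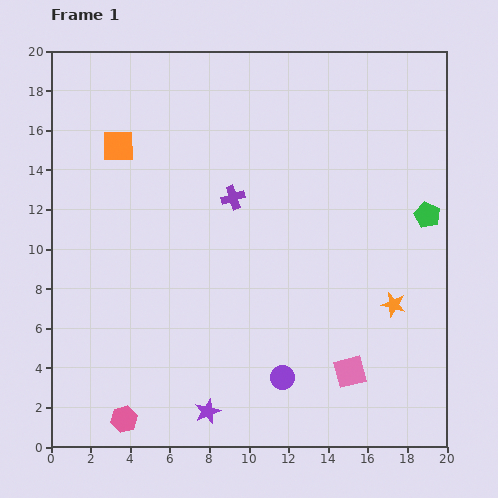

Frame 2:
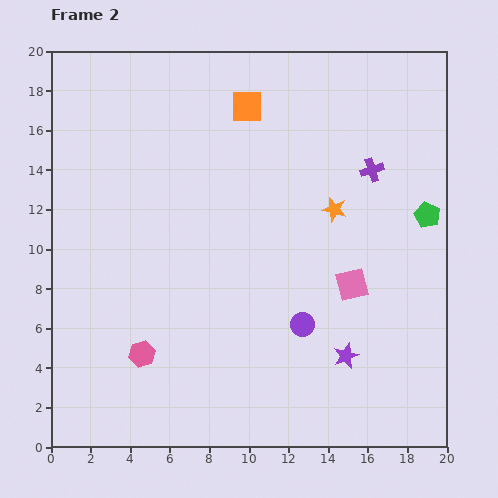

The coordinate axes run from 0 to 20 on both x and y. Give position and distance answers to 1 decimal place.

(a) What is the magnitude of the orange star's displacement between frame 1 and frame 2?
5.7

The orange star moved from (17.3, 7.2) to (14.3, 12.0), a distance of √(3.0² + 4.8²) ≈ 5.7.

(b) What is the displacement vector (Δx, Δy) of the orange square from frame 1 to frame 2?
(6.5, 2.0)

The orange square was at (3.4, 15.2) in frame 1 and (9.9, 17.2) in frame 2.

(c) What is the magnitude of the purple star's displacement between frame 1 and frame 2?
7.5

The purple star moved from (7.9, 1.8) to (14.9, 4.6), a distance of √(7.0² + 2.8²) ≈ 7.5.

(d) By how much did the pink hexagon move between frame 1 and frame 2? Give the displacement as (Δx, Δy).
(0.9, 3.3)

The pink hexagon was at (3.7, 1.4) in frame 1 and (4.6, 4.7) in frame 2.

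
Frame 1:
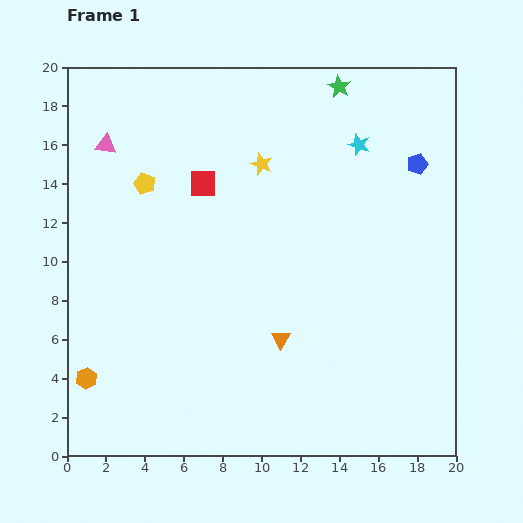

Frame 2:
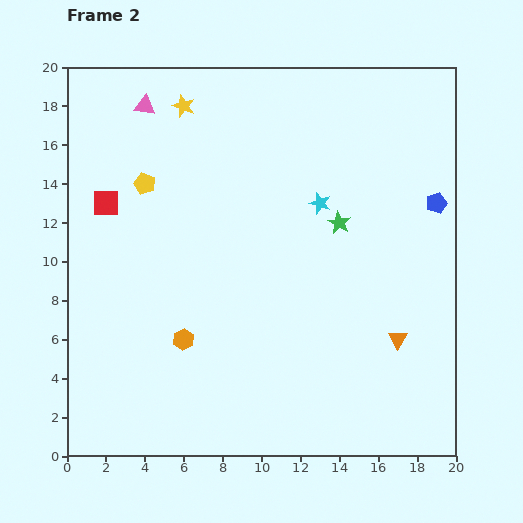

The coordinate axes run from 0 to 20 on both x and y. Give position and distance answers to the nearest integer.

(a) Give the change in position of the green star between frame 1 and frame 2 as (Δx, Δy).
(0, -7)

The green star was at (14, 19) in frame 1 and (14, 12) in frame 2.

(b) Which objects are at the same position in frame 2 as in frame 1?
the yellow pentagon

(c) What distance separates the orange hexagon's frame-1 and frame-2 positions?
5

The orange hexagon moved from (1, 4) to (6, 6), a distance of √(5² + 2²) ≈ 5.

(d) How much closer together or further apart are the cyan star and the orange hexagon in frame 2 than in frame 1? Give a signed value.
-8

Distance in frame 1: 18. Distance in frame 2: 10.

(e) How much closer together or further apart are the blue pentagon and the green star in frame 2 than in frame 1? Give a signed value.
-1

Distance in frame 1: 6. Distance in frame 2: 5.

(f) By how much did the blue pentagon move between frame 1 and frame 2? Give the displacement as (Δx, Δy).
(1, -2)

The blue pentagon was at (18, 15) in frame 1 and (19, 13) in frame 2.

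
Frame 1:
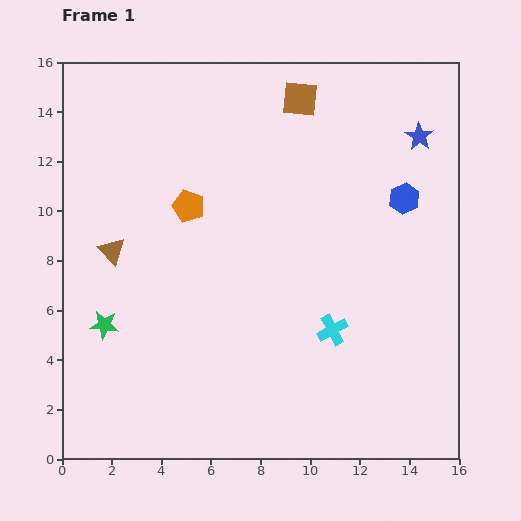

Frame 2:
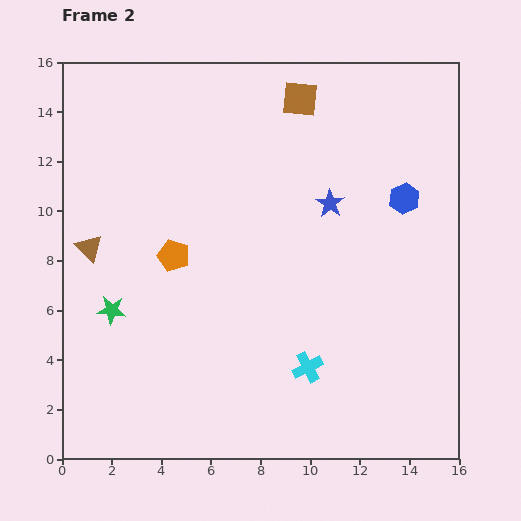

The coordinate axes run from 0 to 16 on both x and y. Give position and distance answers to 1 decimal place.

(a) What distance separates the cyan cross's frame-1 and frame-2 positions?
1.8

The cyan cross moved from (10.9, 5.2) to (9.9, 3.7), a distance of √(1.0² + 1.5²) ≈ 1.8.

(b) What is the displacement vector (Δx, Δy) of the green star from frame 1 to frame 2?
(0.3, 0.6)

The green star was at (1.7, 5.4) in frame 1 and (2.0, 6.0) in frame 2.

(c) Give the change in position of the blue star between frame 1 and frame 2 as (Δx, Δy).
(-3.6, -2.7)

The blue star was at (14.4, 13.0) in frame 1 and (10.8, 10.3) in frame 2.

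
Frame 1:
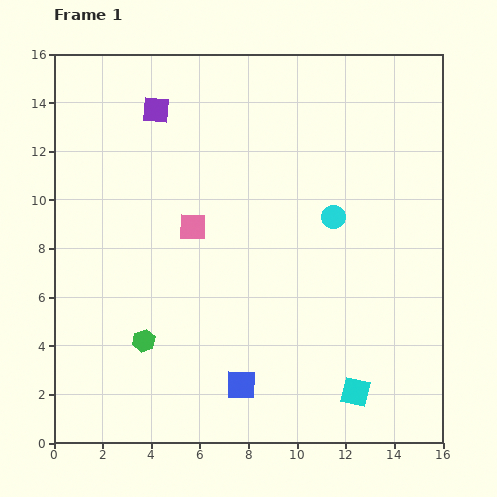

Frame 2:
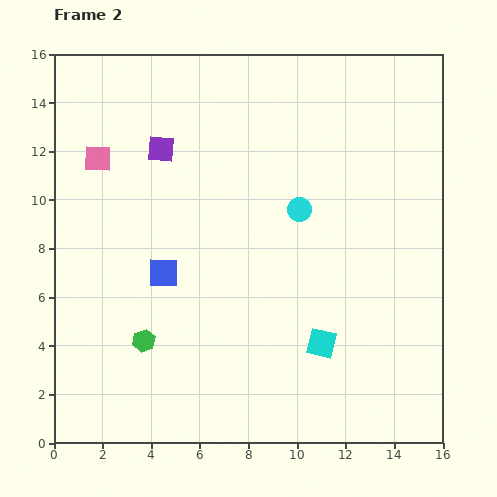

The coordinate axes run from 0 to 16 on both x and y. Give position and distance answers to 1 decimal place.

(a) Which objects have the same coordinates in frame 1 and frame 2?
the green hexagon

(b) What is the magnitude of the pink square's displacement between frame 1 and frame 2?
4.8

The pink square moved from (5.7, 8.9) to (1.8, 11.7), a distance of √(3.9² + 2.8²) ≈ 4.8.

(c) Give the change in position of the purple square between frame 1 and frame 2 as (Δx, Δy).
(0.2, -1.6)

The purple square was at (4.2, 13.7) in frame 1 and (4.4, 12.1) in frame 2.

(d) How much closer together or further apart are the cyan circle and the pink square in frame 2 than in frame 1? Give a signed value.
+2.8

Distance in frame 1: 5.8. Distance in frame 2: 8.6.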